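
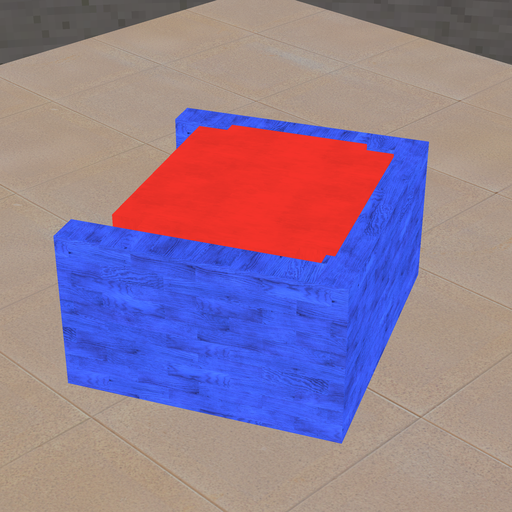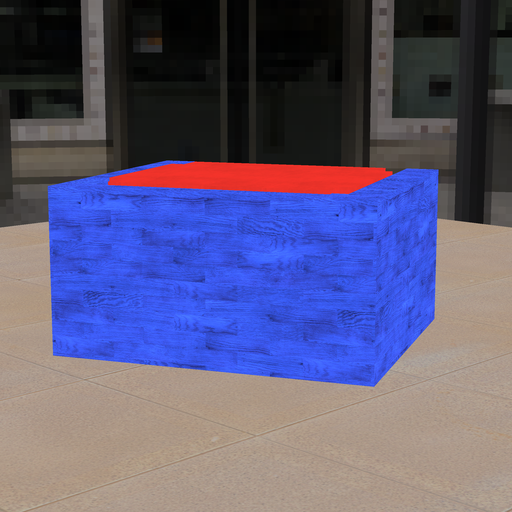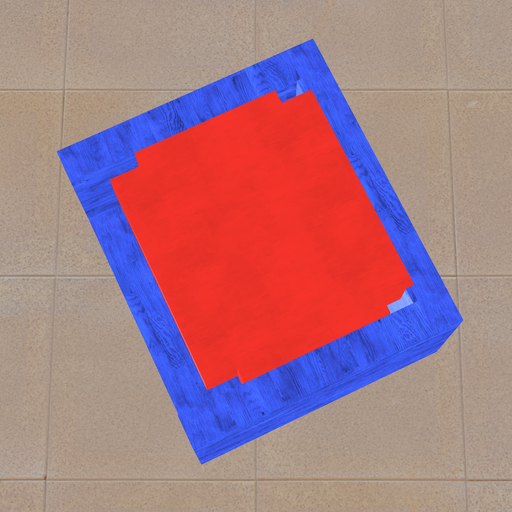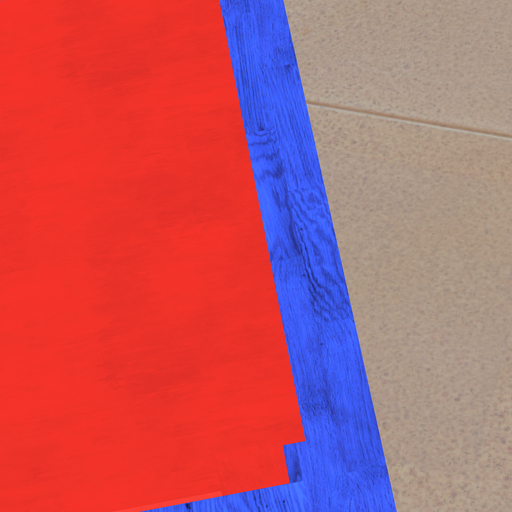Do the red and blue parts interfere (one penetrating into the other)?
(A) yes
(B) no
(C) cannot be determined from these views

(A) yes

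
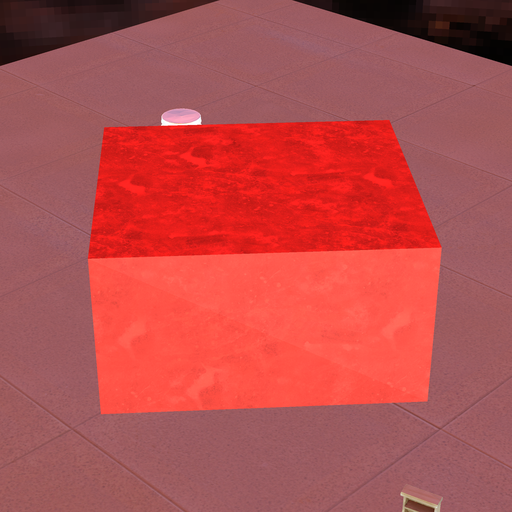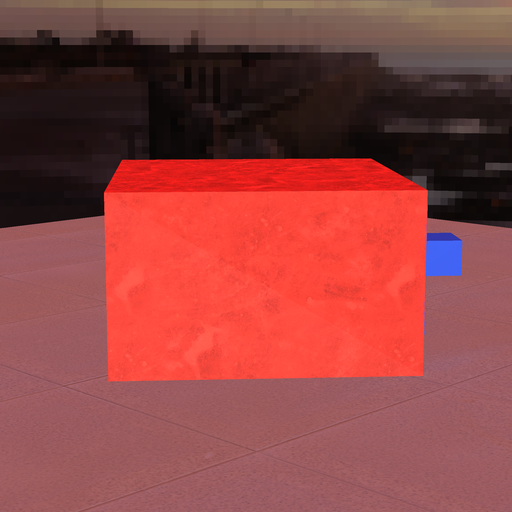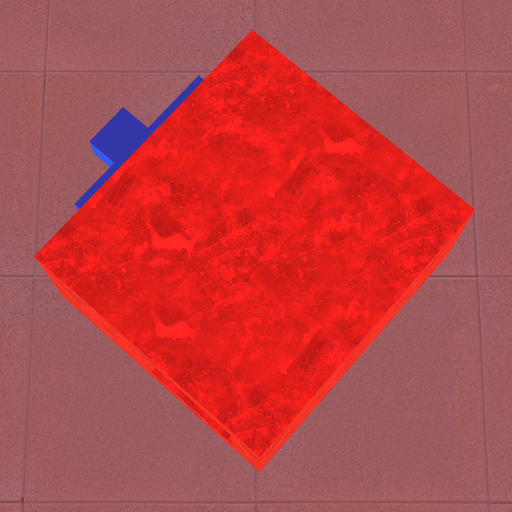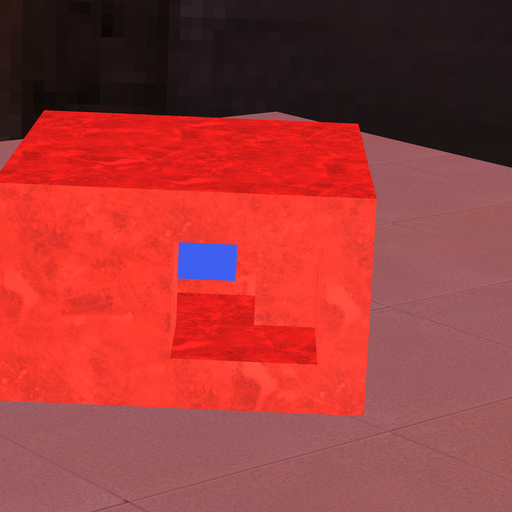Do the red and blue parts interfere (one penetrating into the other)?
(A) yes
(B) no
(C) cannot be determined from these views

(B) no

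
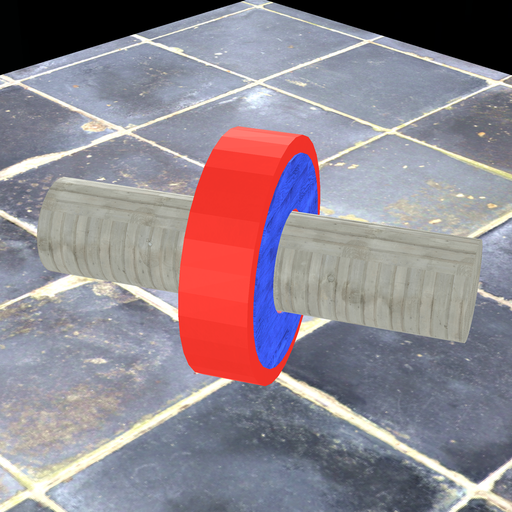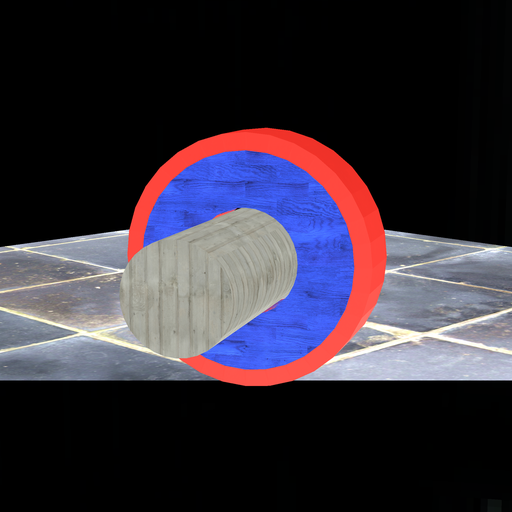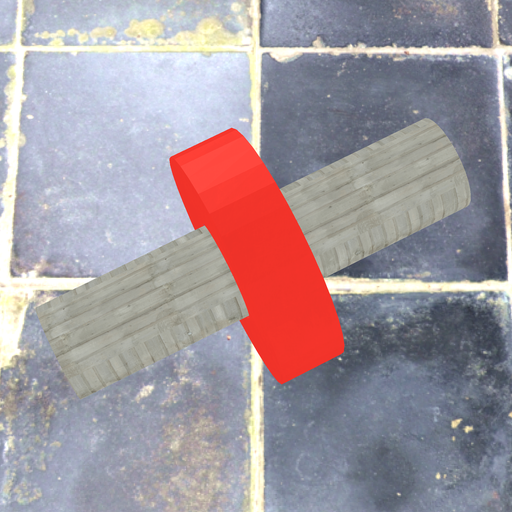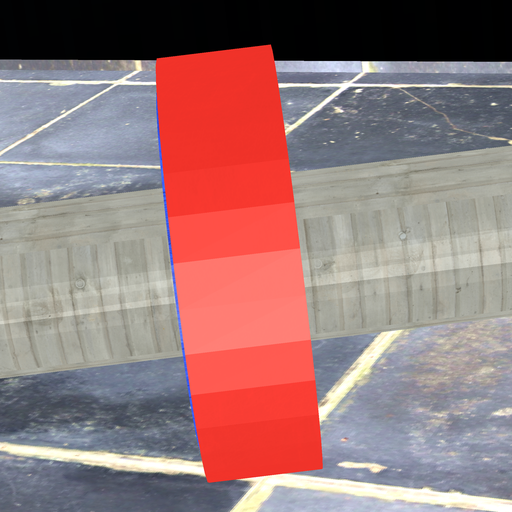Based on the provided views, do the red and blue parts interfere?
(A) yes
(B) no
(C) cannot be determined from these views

(A) yes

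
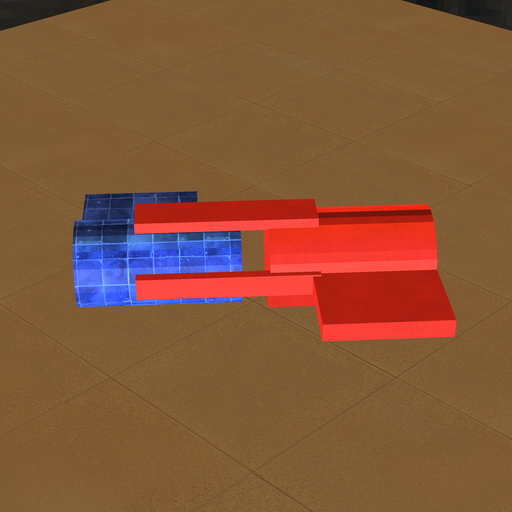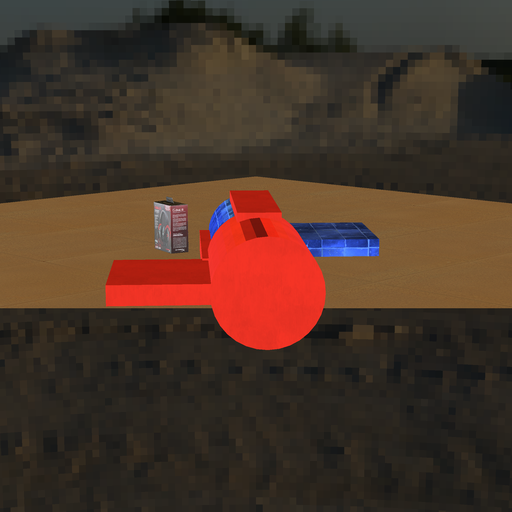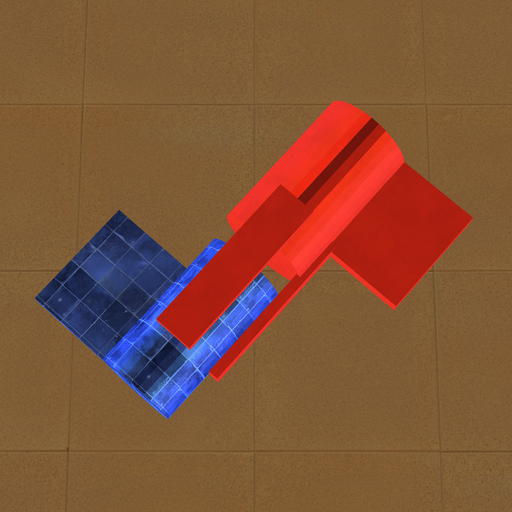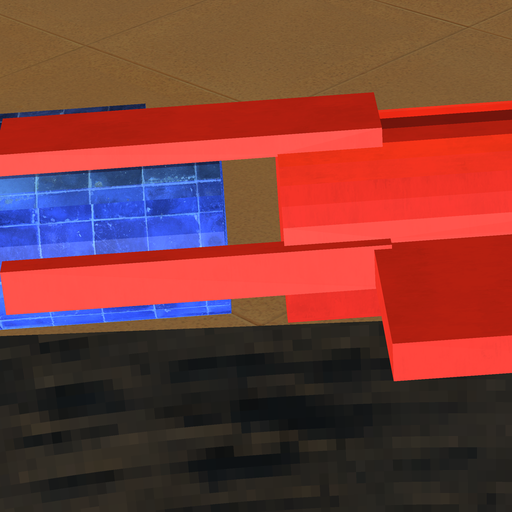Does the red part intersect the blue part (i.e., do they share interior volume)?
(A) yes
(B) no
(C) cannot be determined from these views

(B) no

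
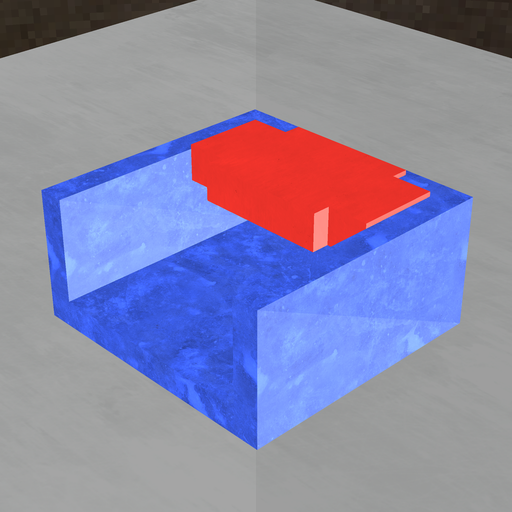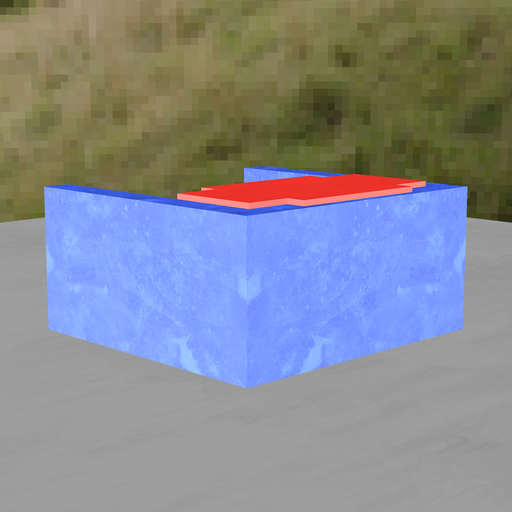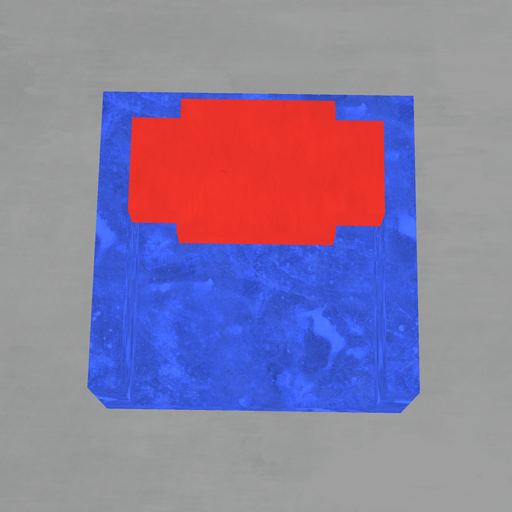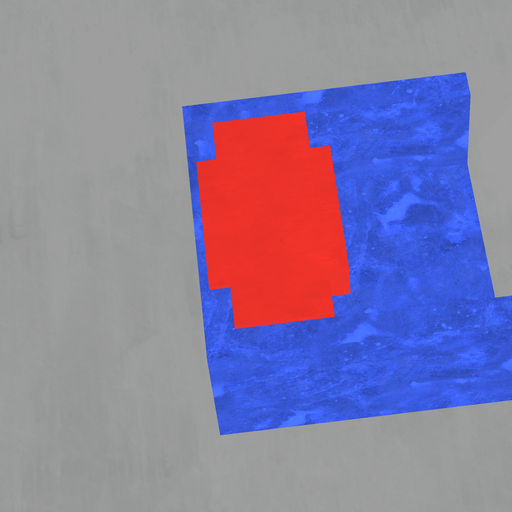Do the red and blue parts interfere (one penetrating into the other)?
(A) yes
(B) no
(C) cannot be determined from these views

(A) yes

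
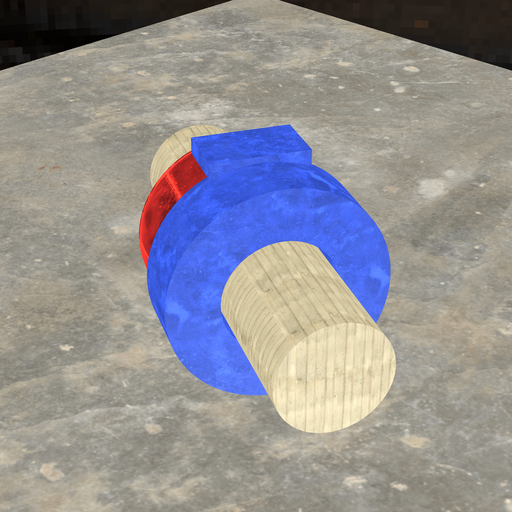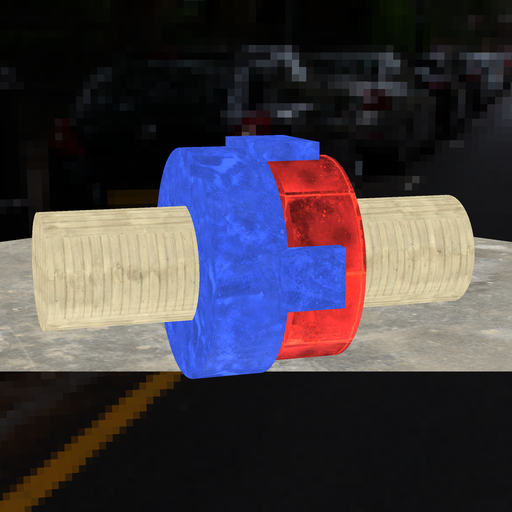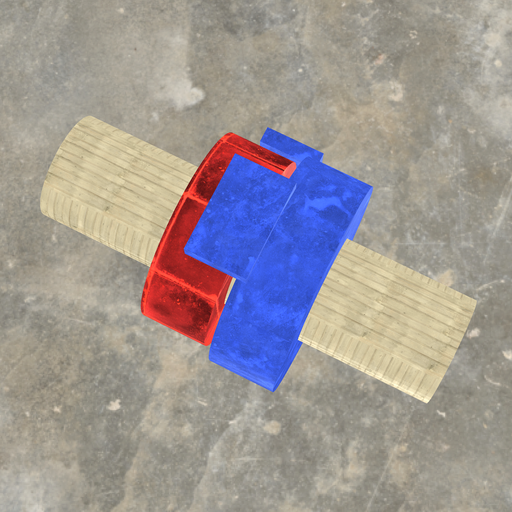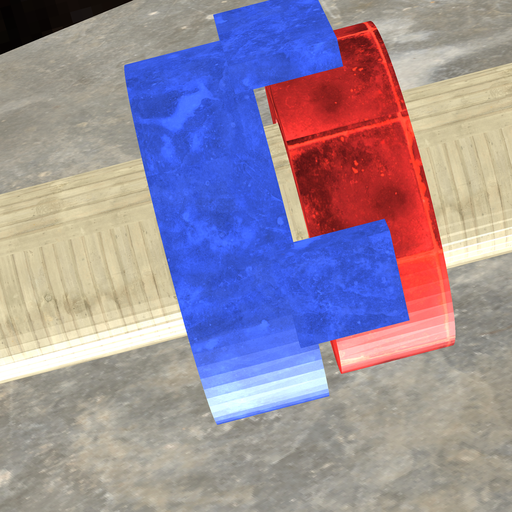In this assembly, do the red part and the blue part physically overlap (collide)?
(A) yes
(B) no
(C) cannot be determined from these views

(B) no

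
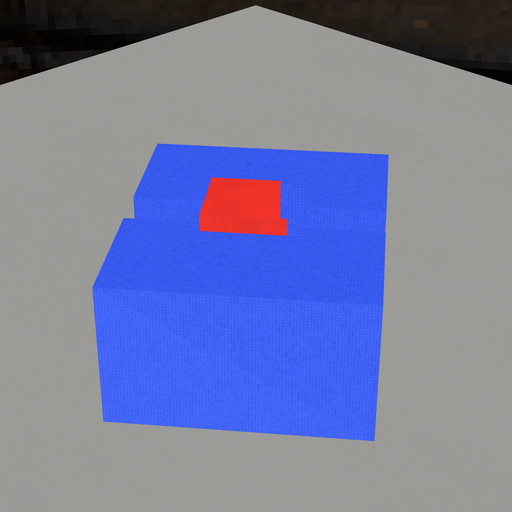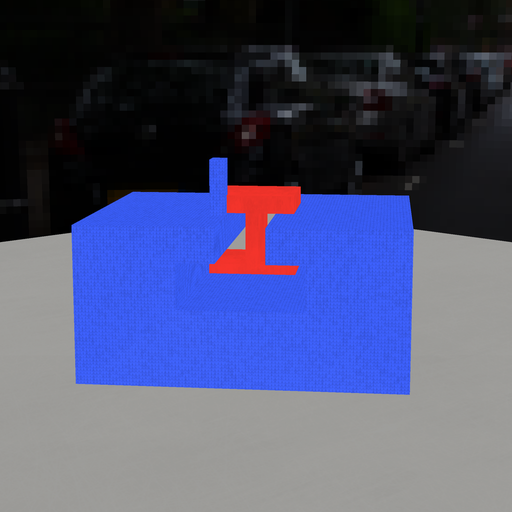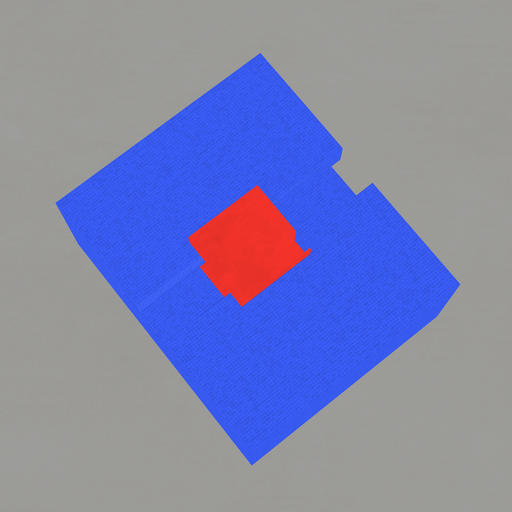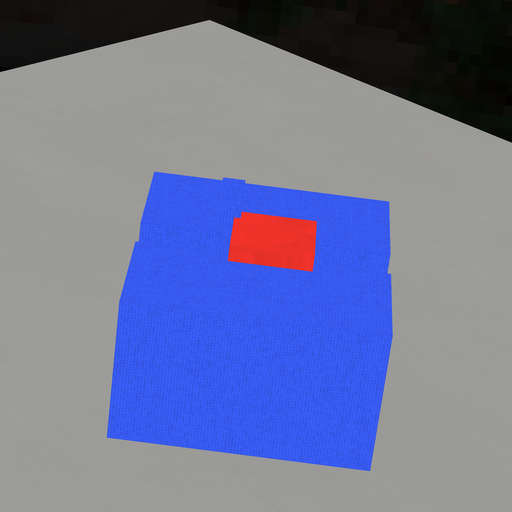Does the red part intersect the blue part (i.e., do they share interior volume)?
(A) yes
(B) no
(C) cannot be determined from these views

(A) yes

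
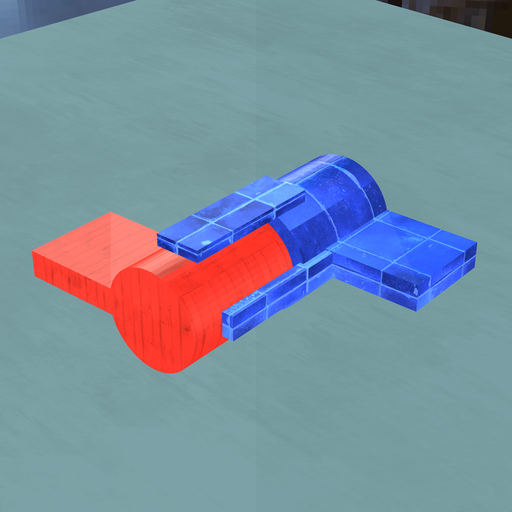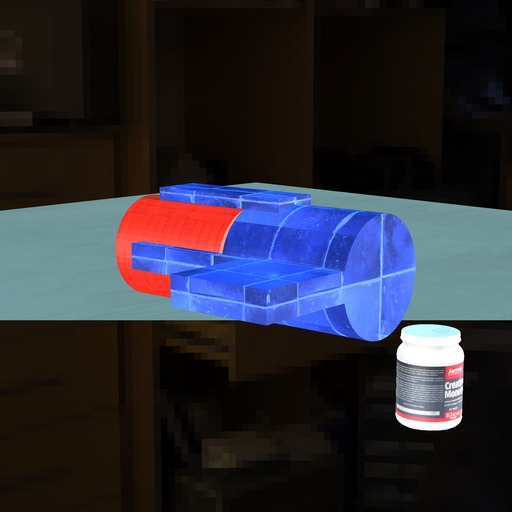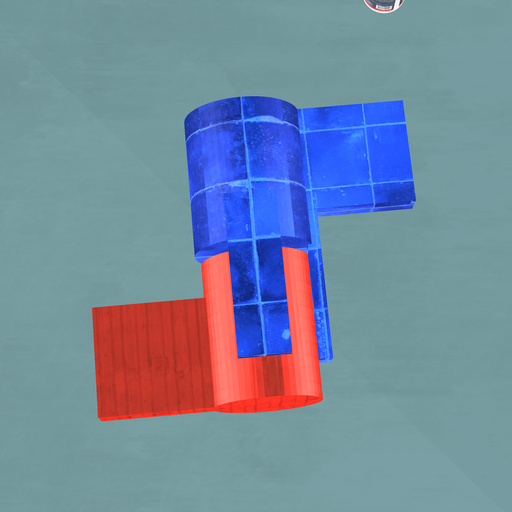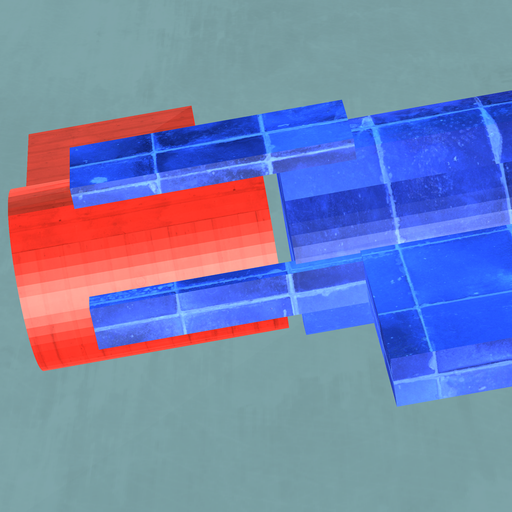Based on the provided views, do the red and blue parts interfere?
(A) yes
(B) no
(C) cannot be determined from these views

(B) no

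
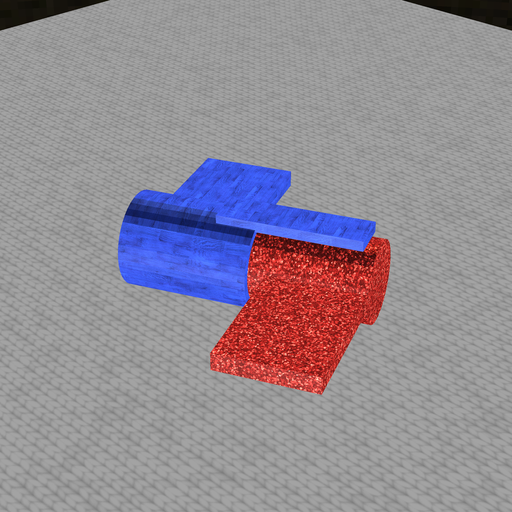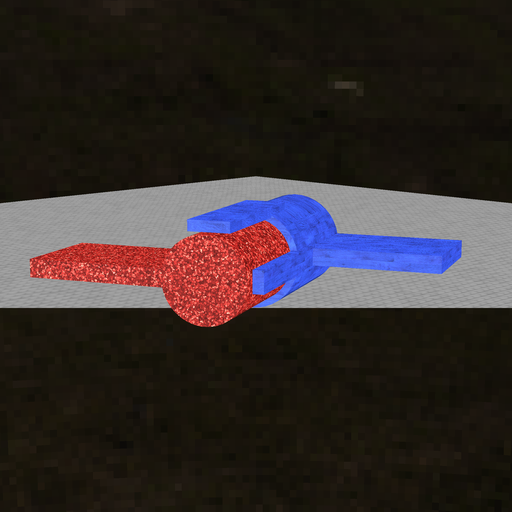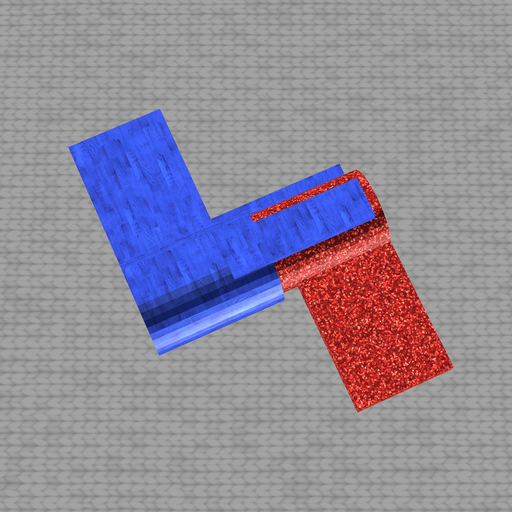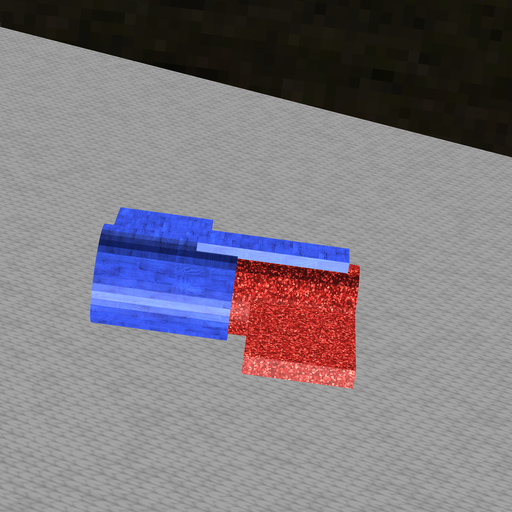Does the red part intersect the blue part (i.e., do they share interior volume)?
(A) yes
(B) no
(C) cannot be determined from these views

(A) yes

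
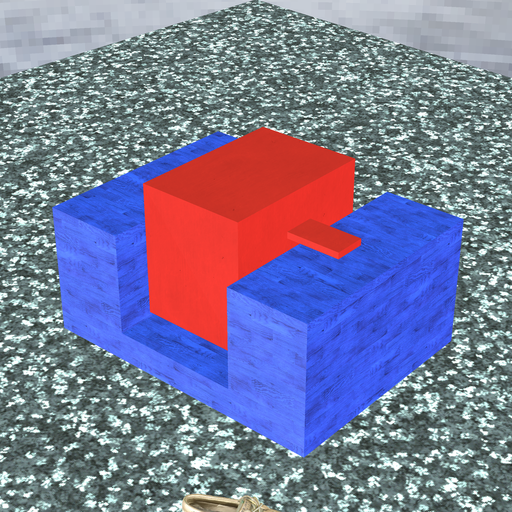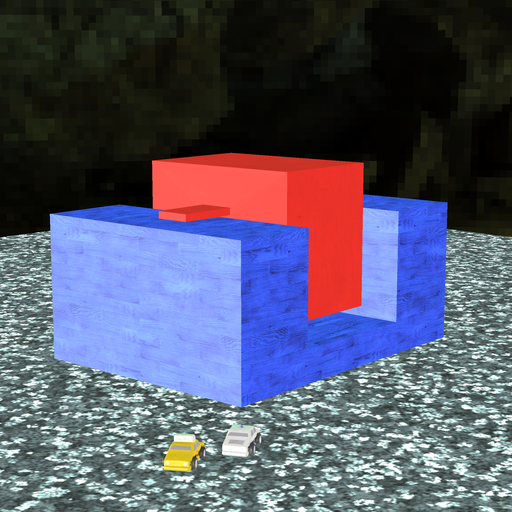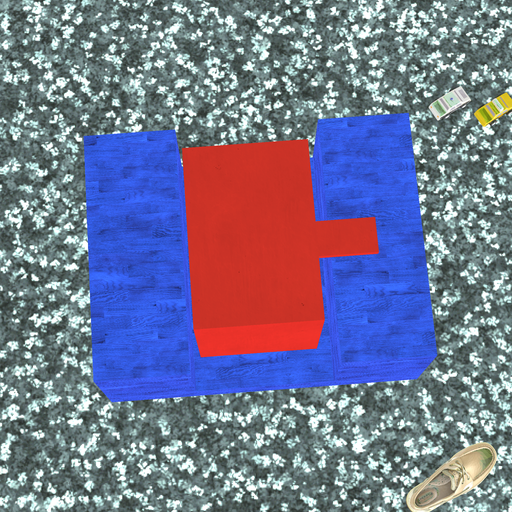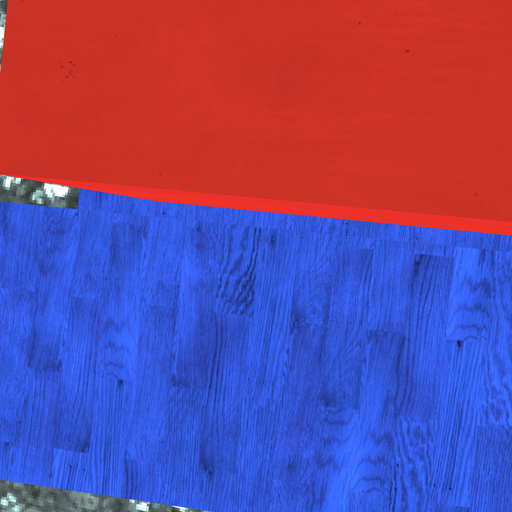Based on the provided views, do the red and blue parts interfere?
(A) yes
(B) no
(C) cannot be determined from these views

(B) no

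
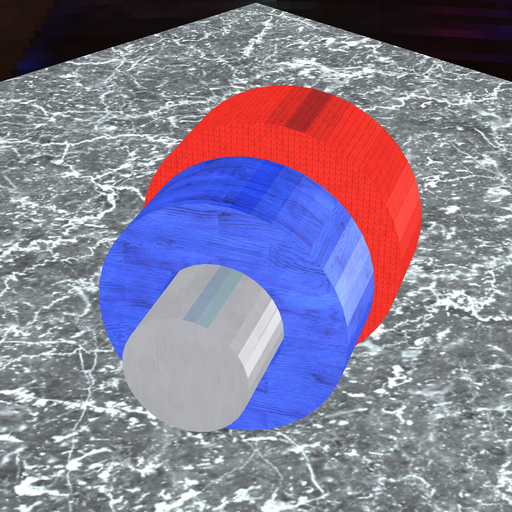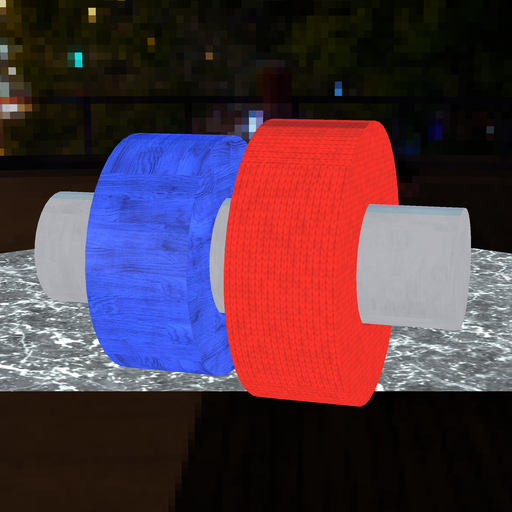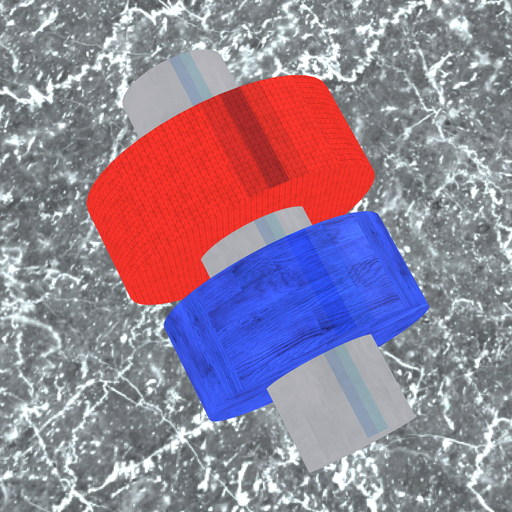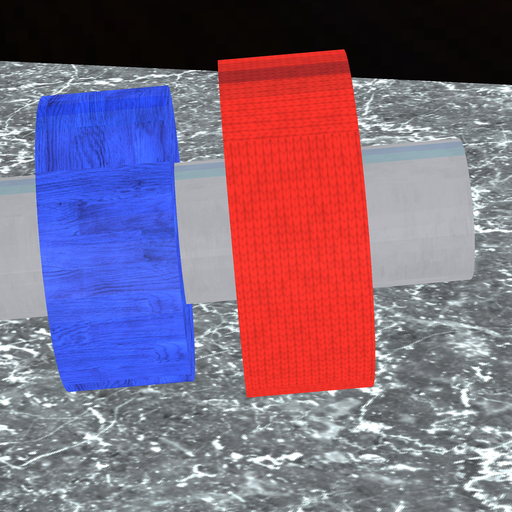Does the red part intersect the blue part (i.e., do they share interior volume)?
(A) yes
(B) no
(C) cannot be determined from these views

(B) no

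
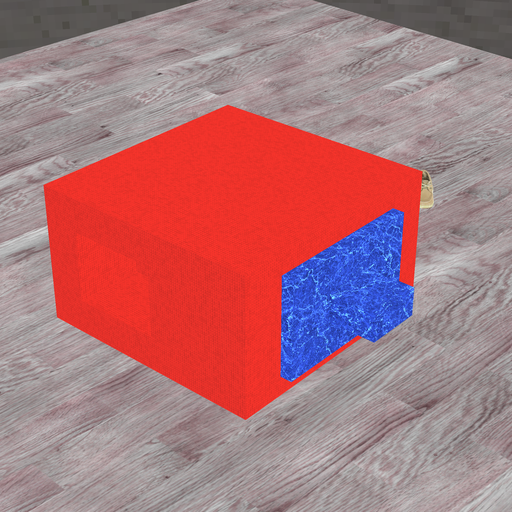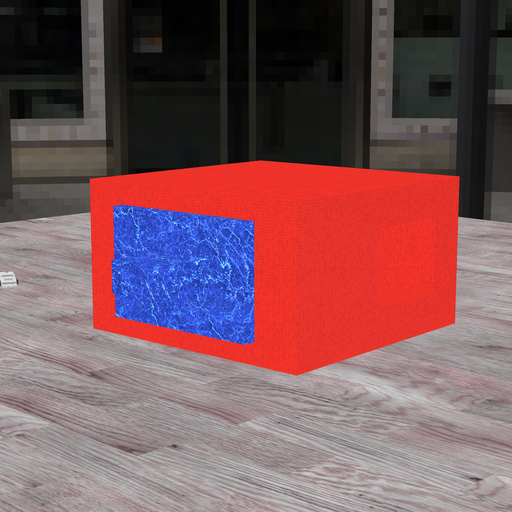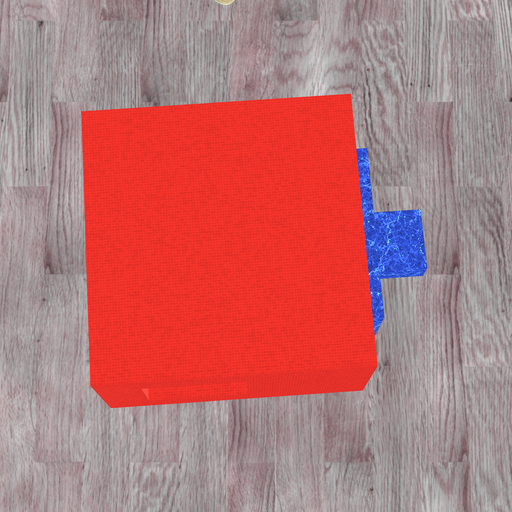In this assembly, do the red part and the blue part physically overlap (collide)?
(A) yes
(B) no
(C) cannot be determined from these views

(C) cannot be determined from these views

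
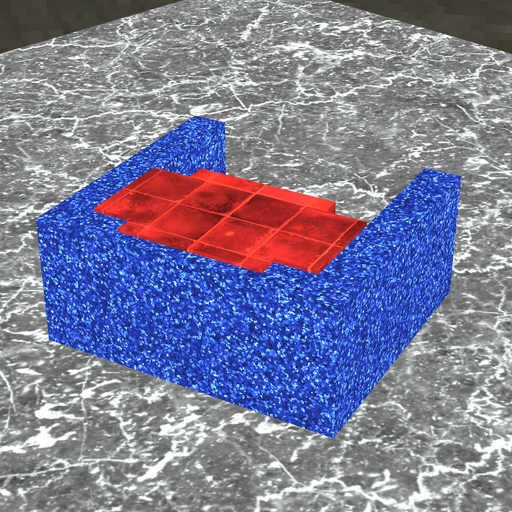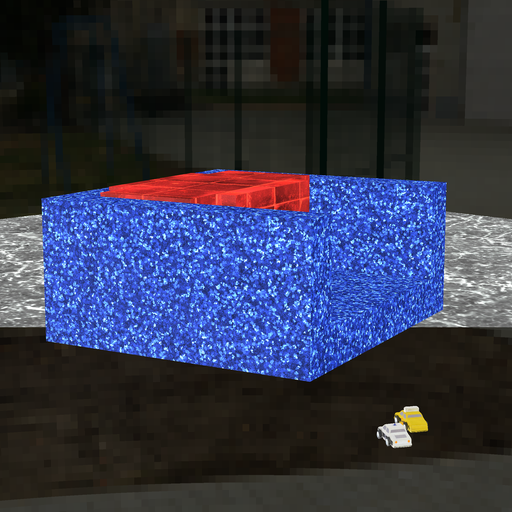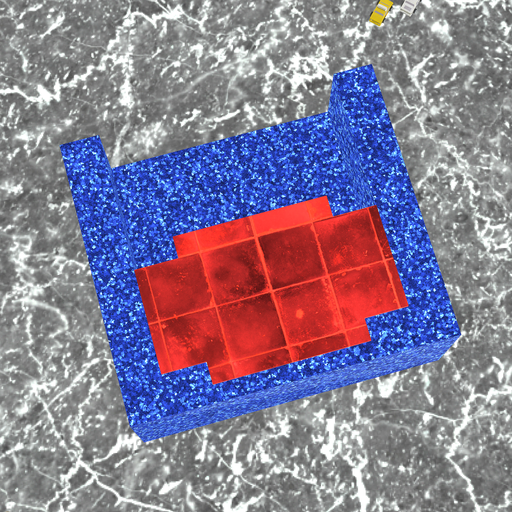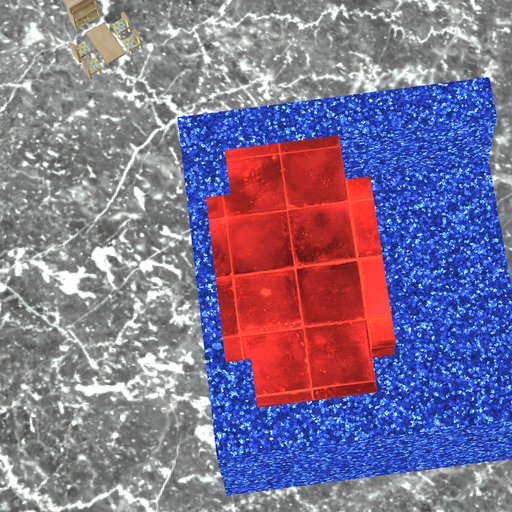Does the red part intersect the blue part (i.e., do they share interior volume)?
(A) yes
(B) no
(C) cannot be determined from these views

(A) yes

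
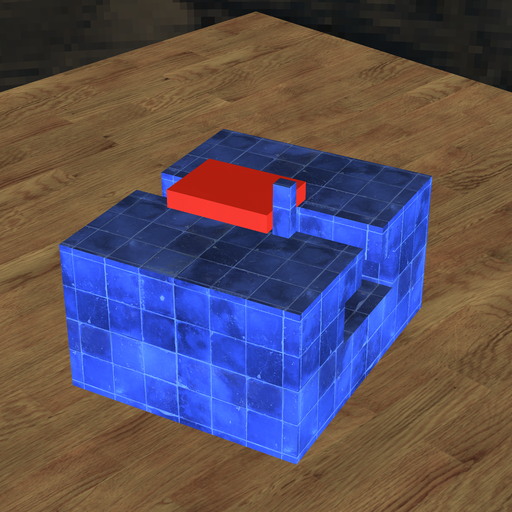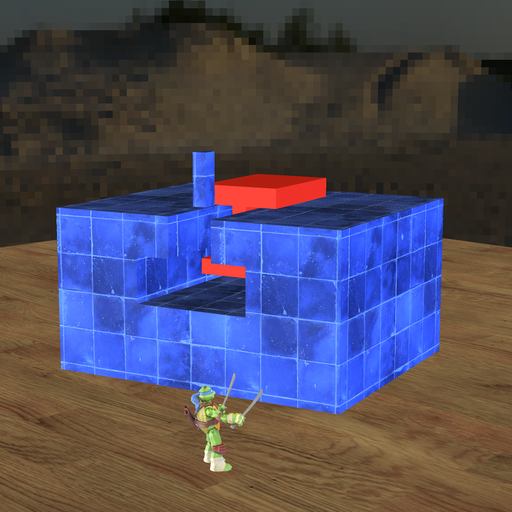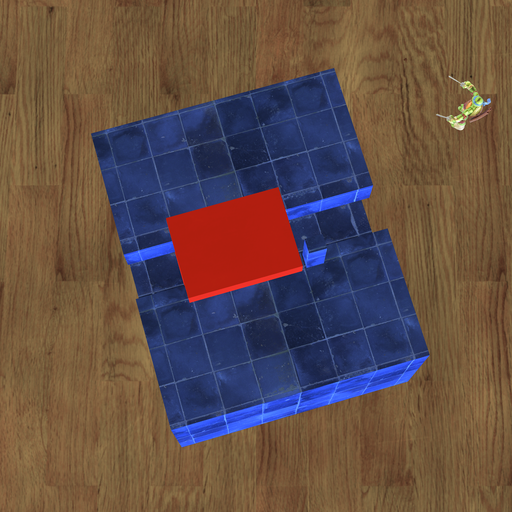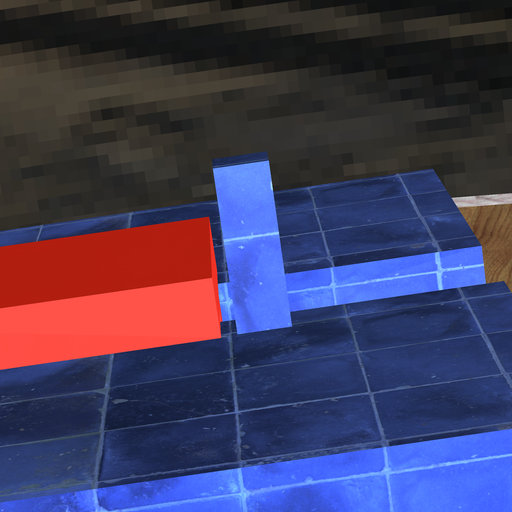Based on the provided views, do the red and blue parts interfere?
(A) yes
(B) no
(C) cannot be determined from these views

(B) no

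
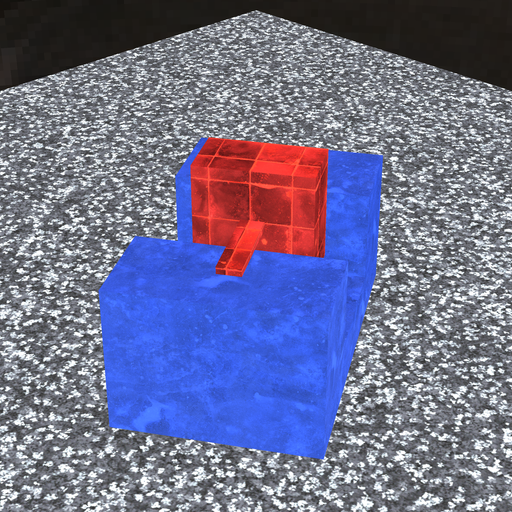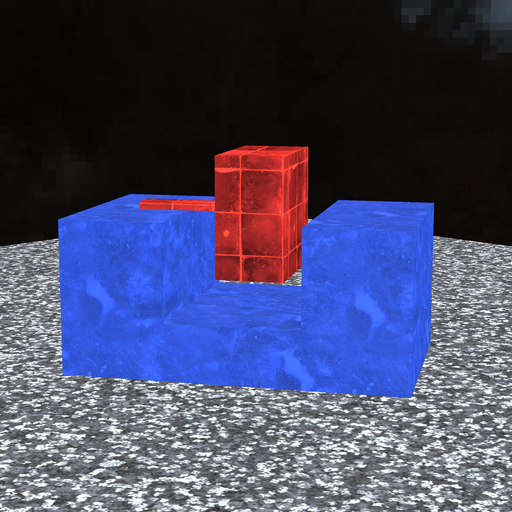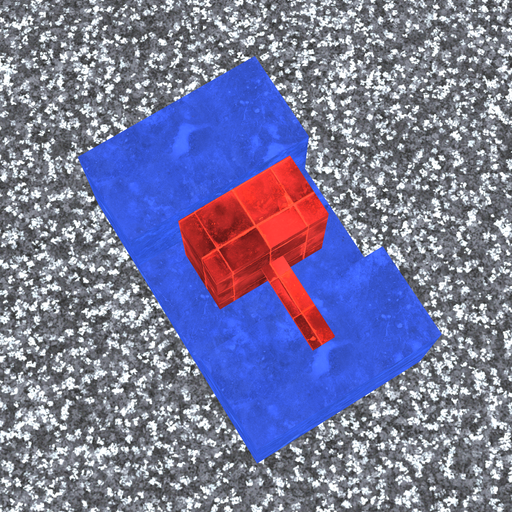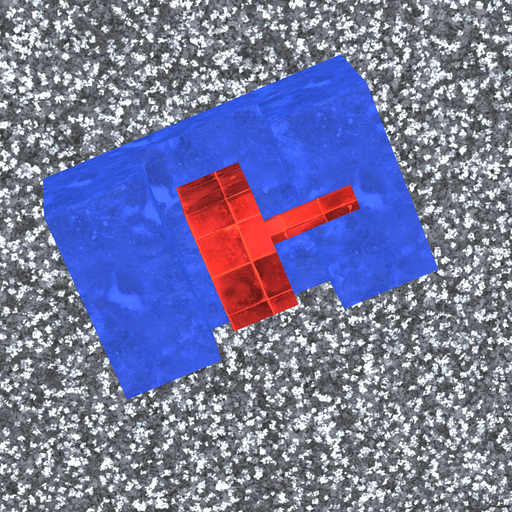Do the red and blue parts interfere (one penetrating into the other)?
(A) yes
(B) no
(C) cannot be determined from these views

(B) no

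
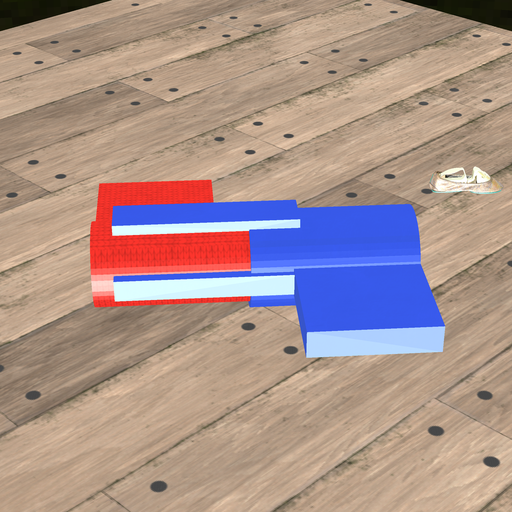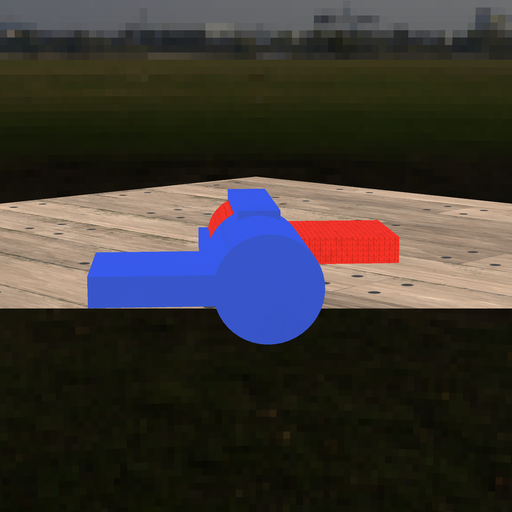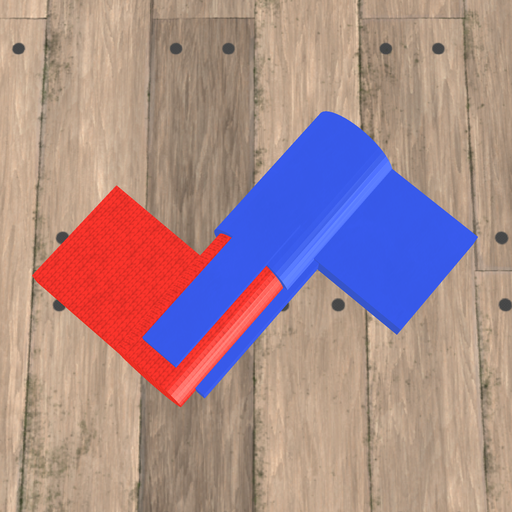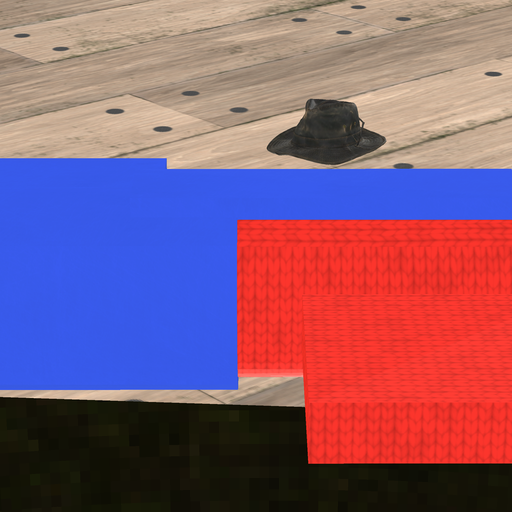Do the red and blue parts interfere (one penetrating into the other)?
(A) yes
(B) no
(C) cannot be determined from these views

(A) yes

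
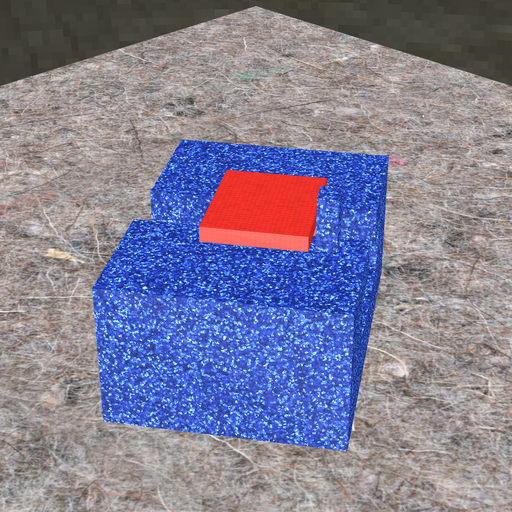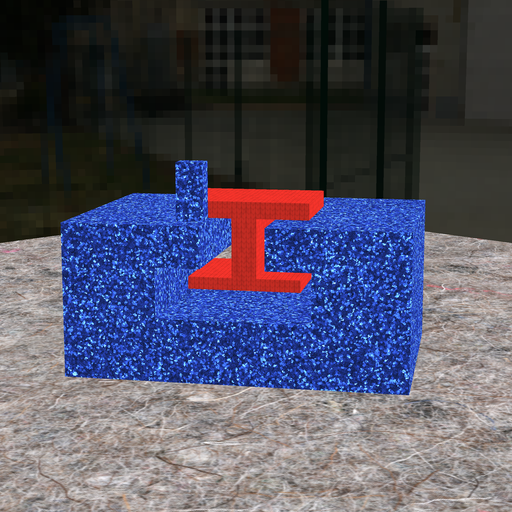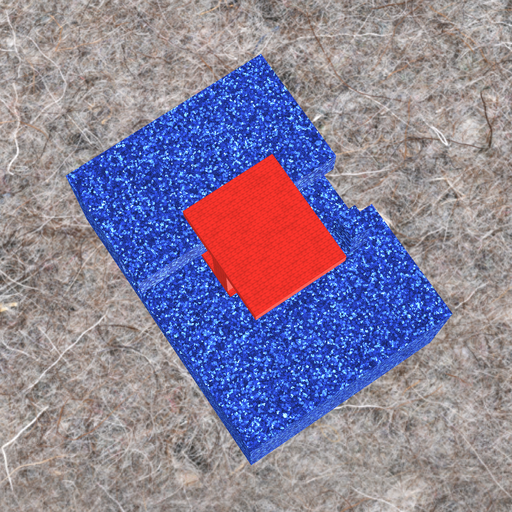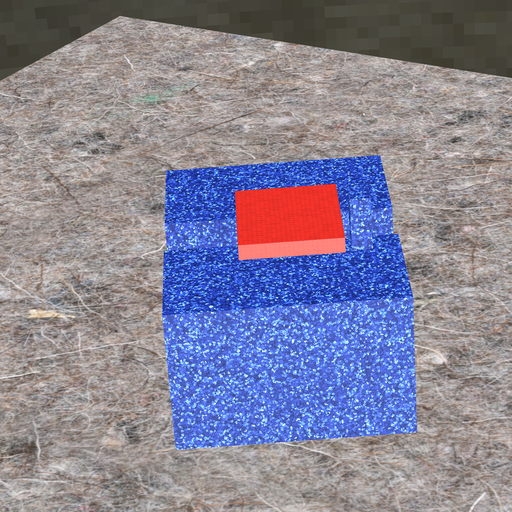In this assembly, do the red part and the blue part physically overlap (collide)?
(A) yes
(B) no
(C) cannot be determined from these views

(B) no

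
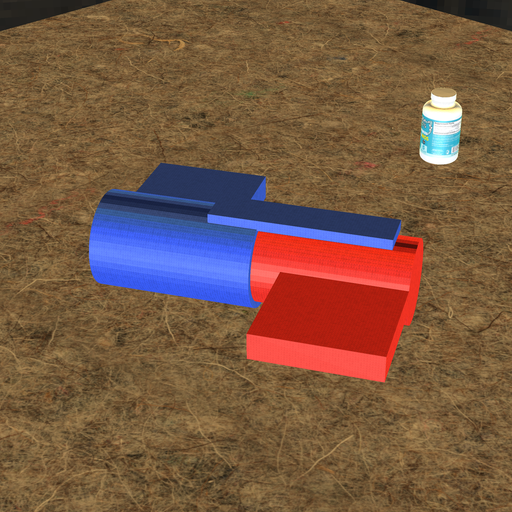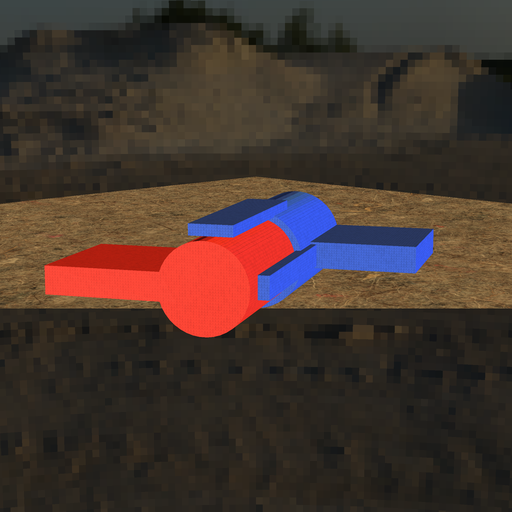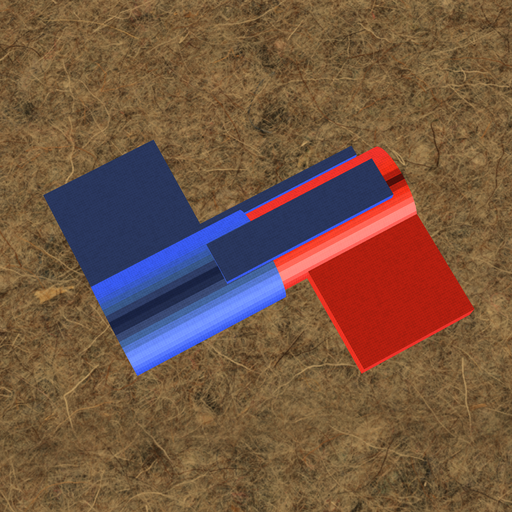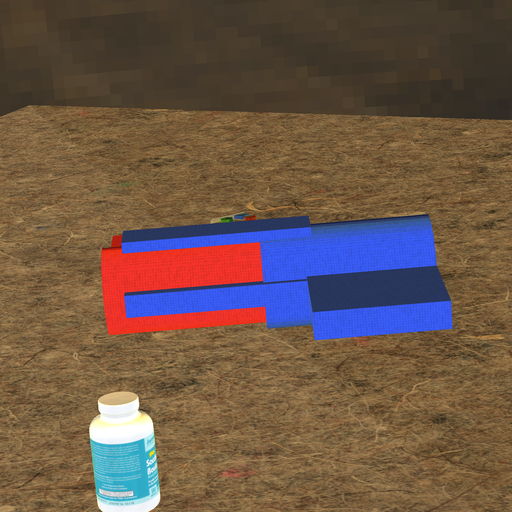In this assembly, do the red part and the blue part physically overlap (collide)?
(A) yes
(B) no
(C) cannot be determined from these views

(A) yes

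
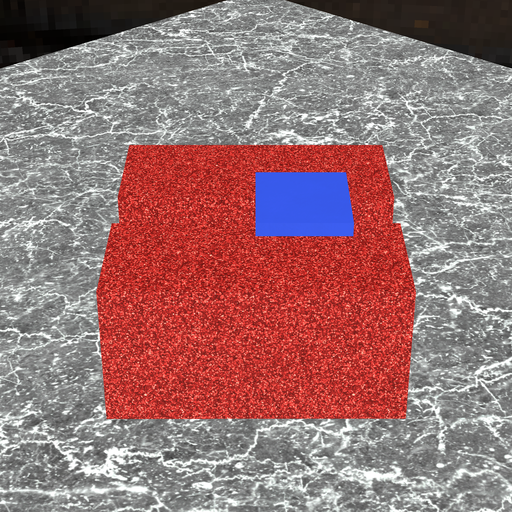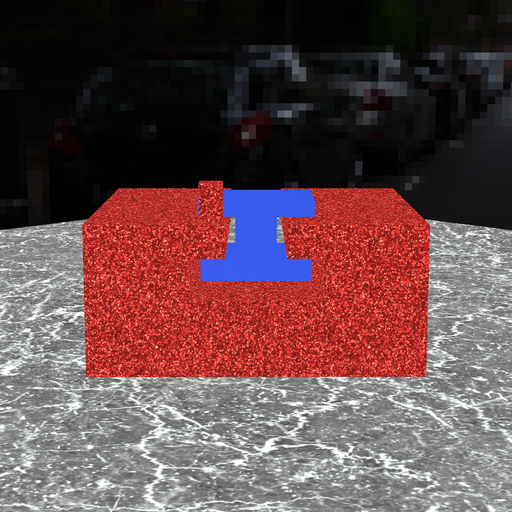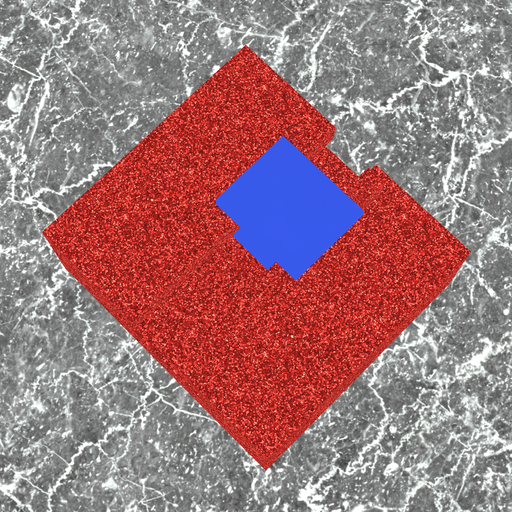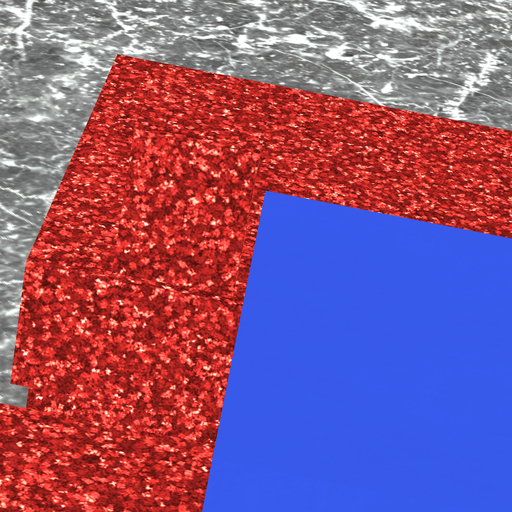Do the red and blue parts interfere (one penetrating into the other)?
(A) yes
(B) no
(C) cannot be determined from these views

(B) no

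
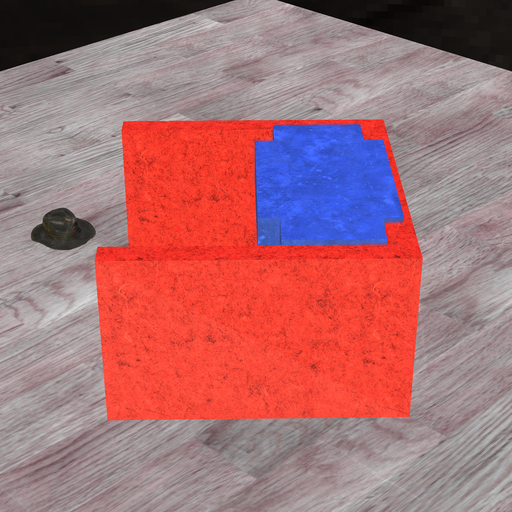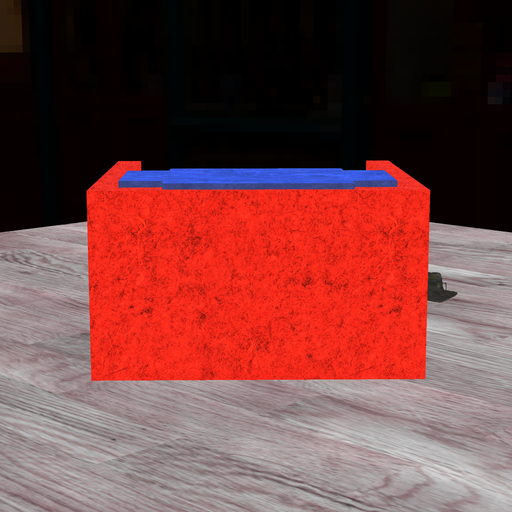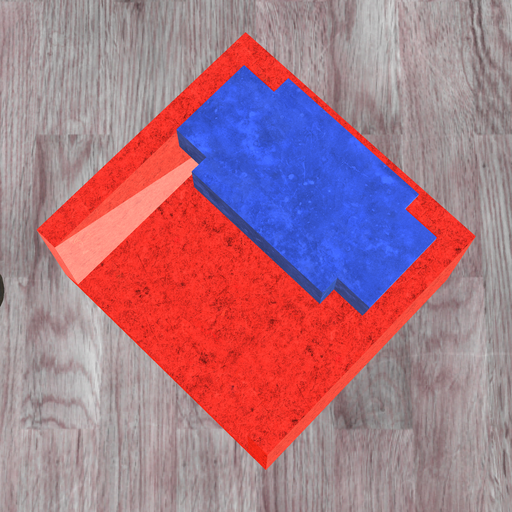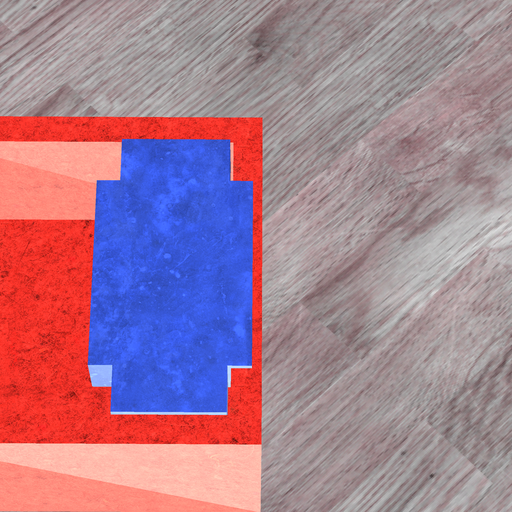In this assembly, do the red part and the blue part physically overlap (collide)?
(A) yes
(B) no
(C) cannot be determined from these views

(A) yes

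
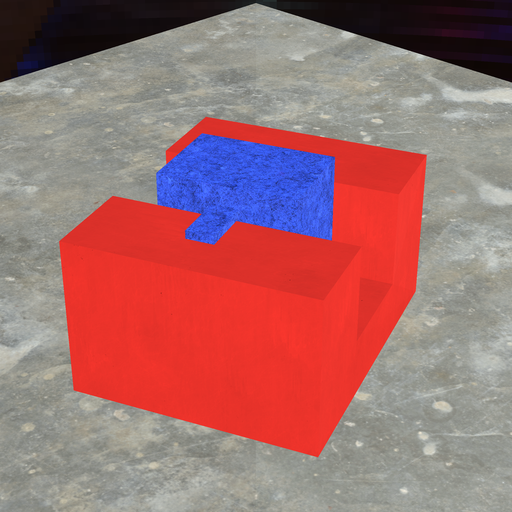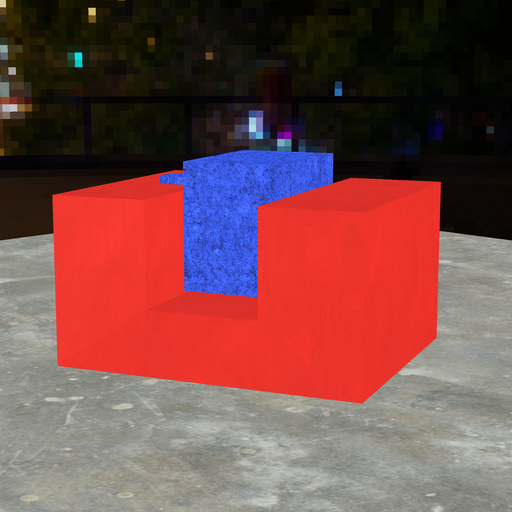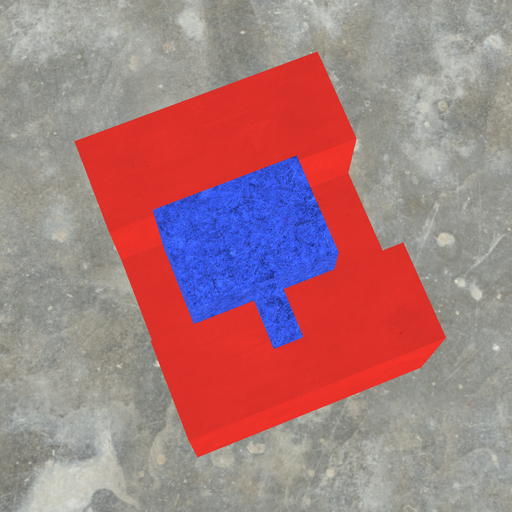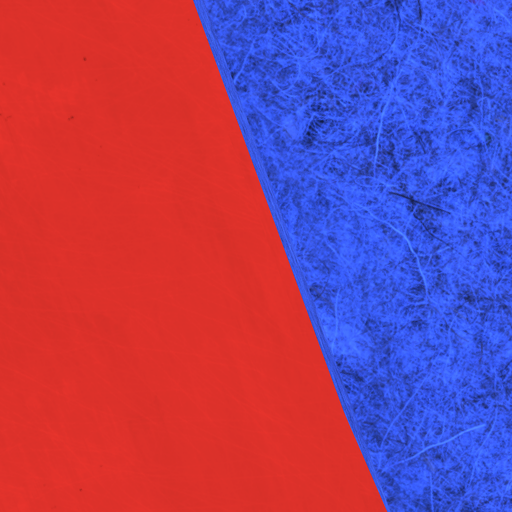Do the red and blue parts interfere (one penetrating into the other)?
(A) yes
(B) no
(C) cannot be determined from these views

(B) no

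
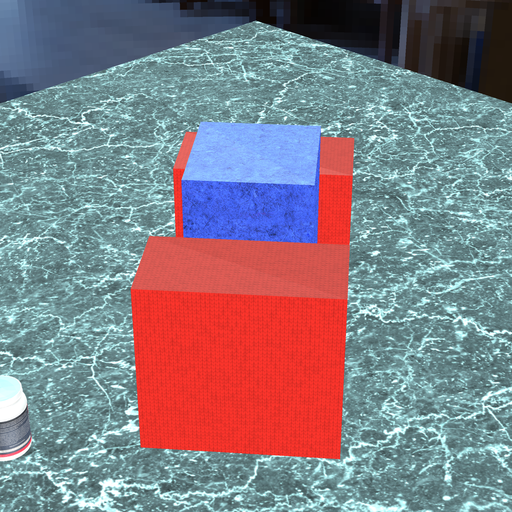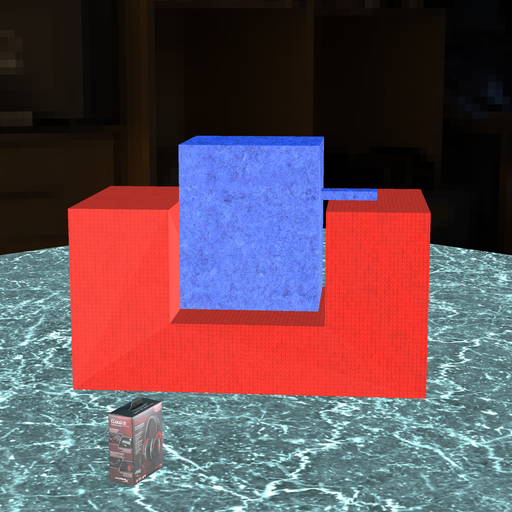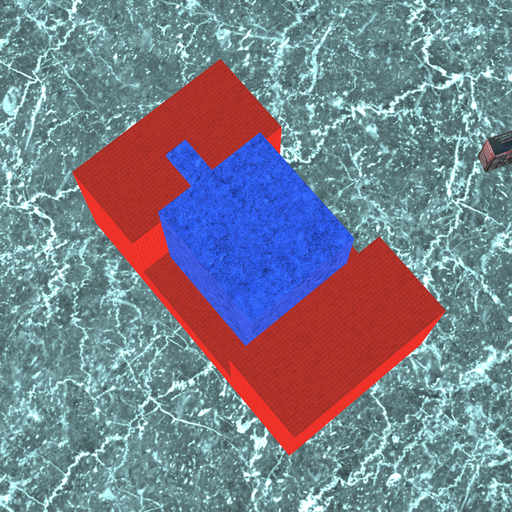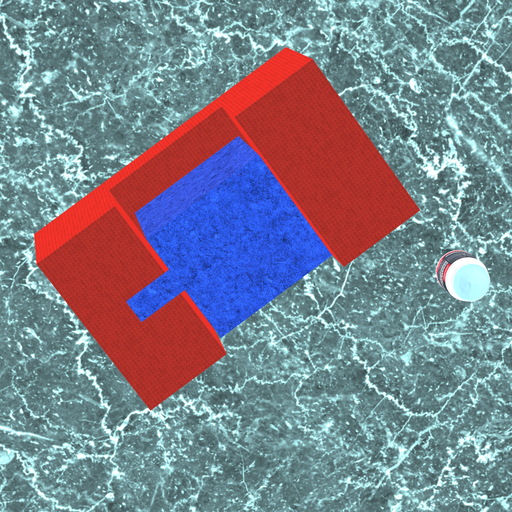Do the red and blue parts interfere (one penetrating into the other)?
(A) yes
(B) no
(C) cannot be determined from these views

(B) no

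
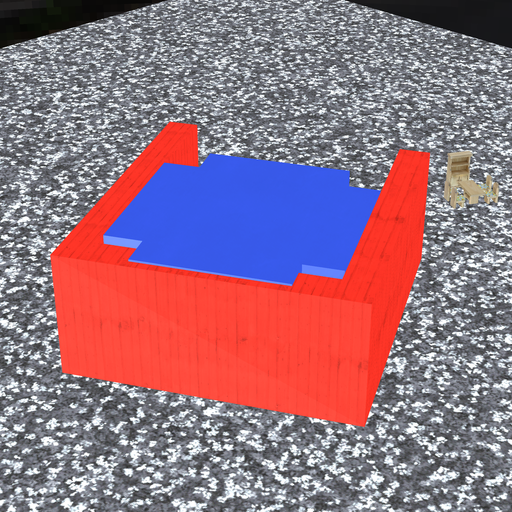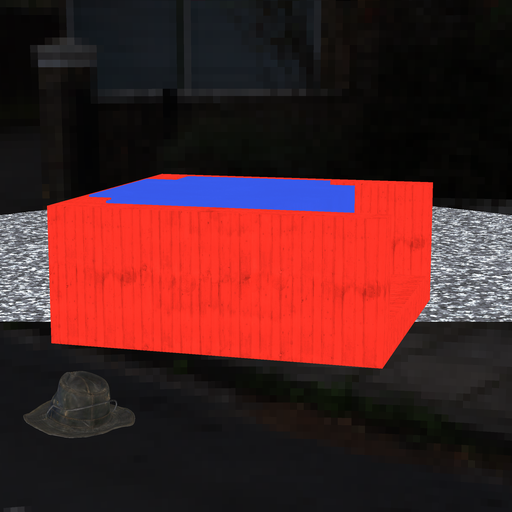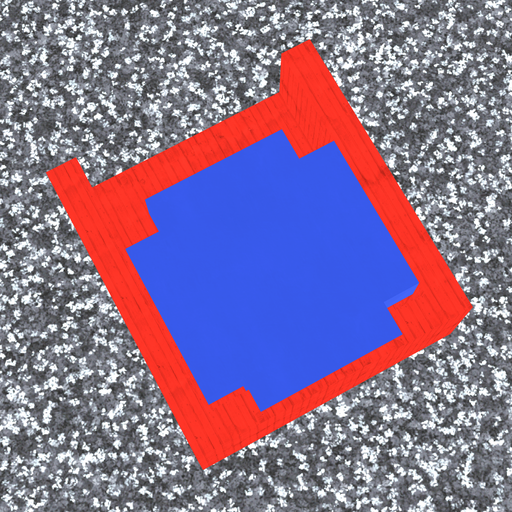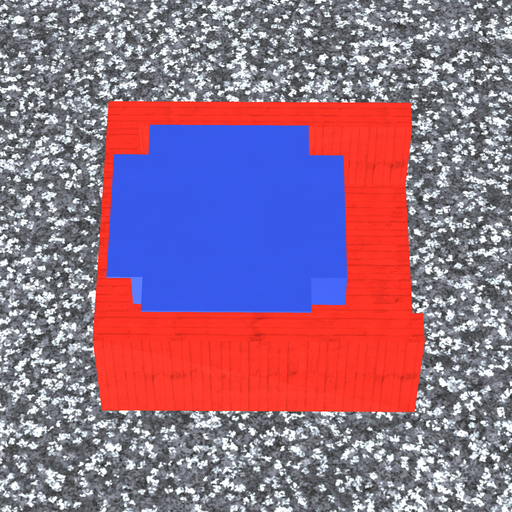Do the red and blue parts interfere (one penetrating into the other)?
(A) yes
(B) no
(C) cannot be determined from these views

(A) yes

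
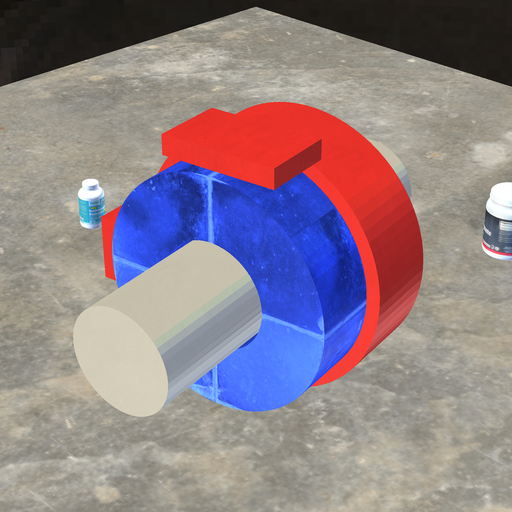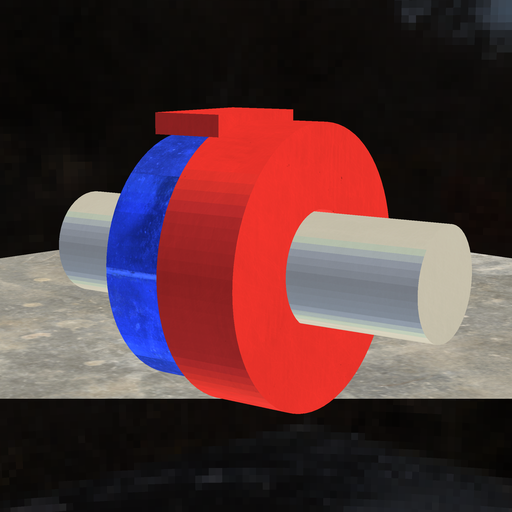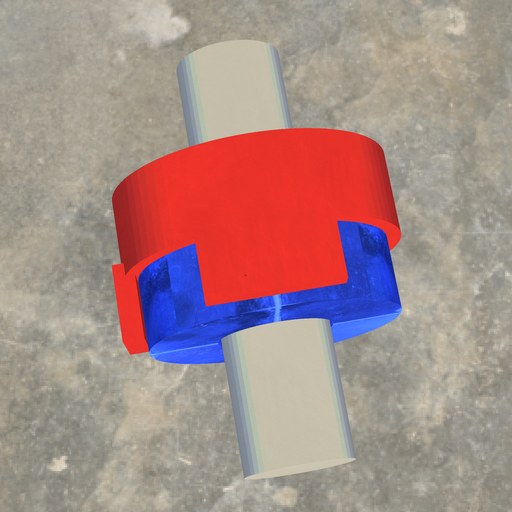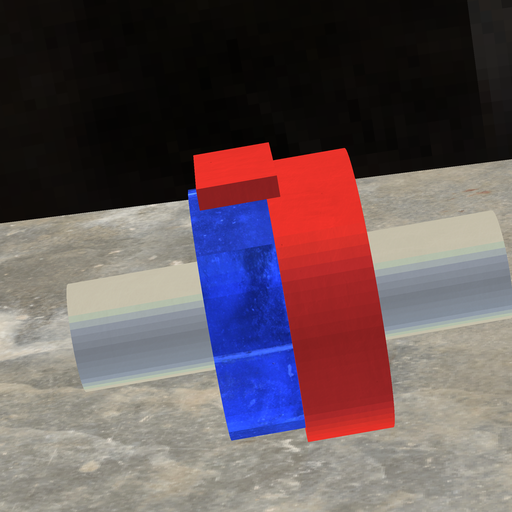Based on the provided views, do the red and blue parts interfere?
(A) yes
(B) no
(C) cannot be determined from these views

(A) yes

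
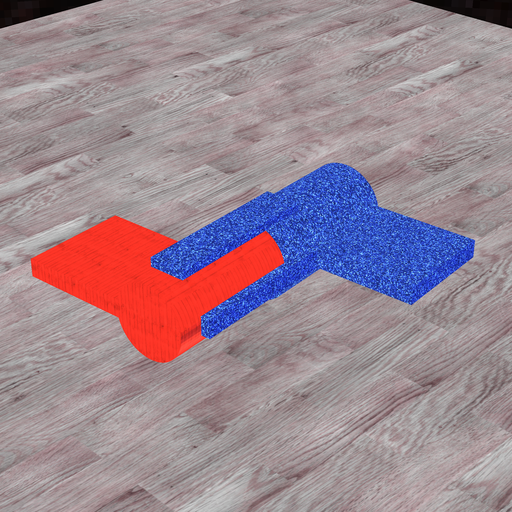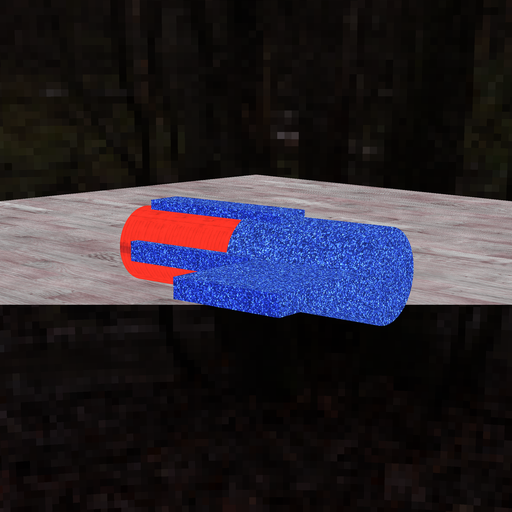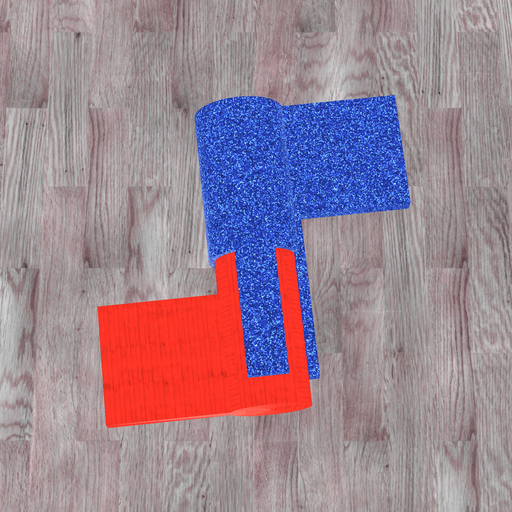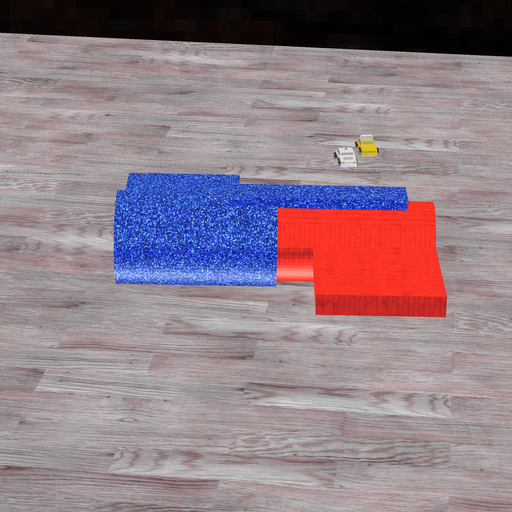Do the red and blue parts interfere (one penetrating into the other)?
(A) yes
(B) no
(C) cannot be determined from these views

(A) yes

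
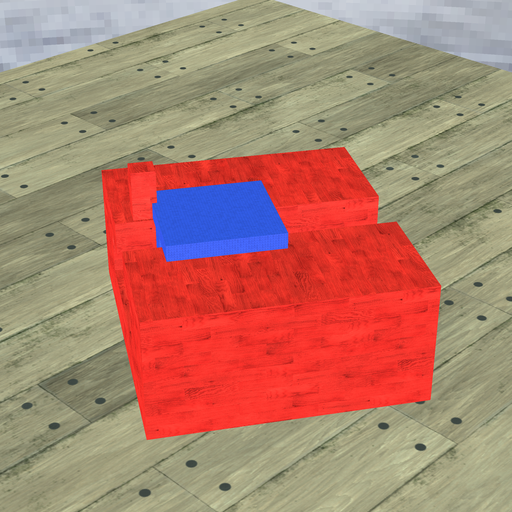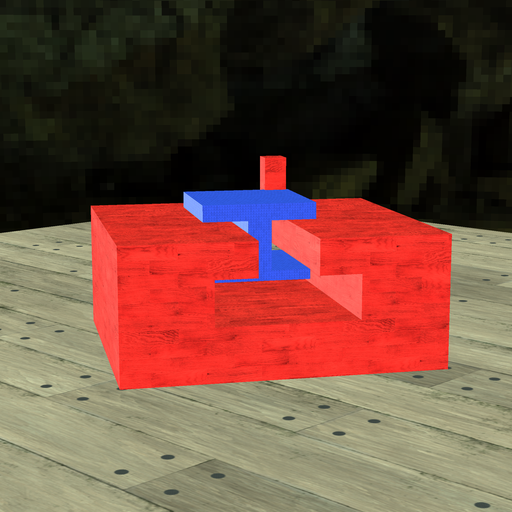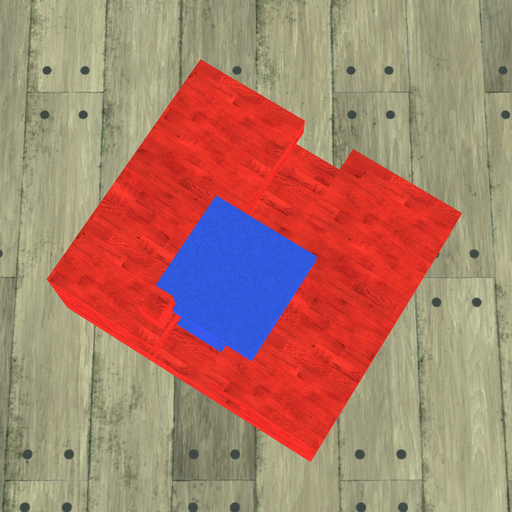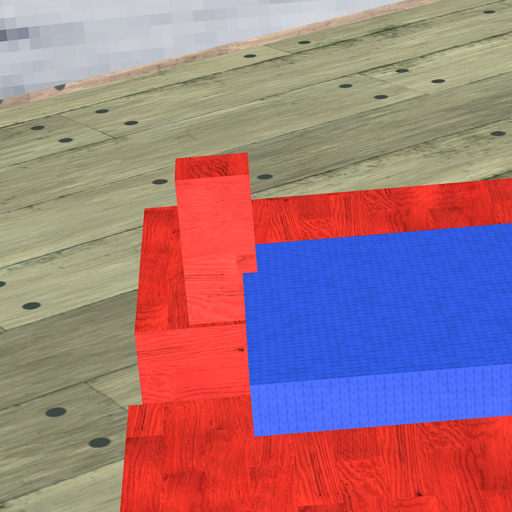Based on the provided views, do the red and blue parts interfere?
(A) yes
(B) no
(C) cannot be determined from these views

(A) yes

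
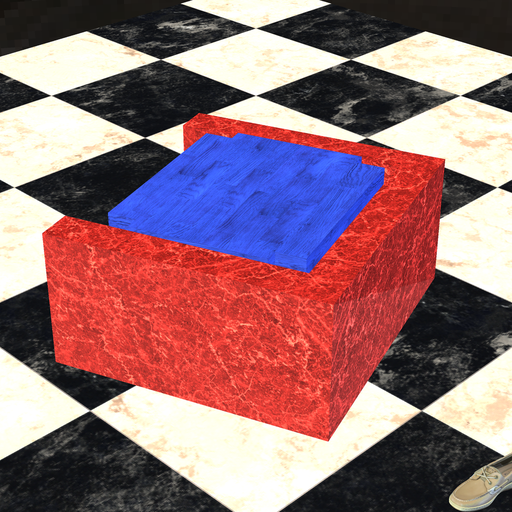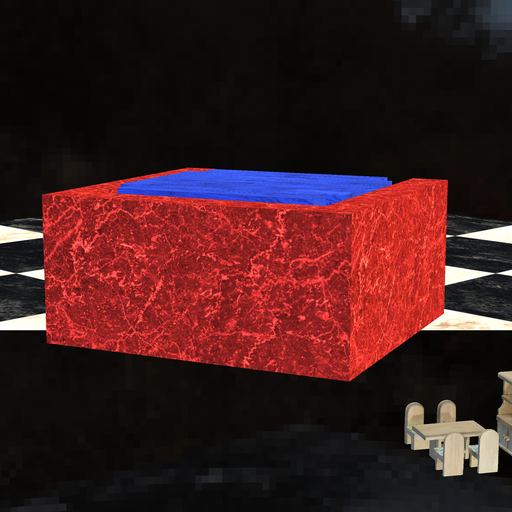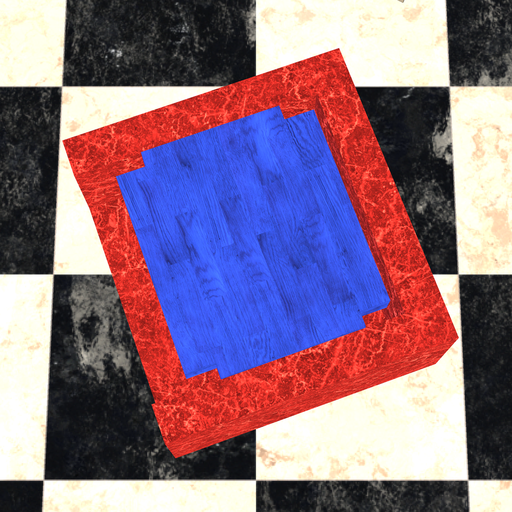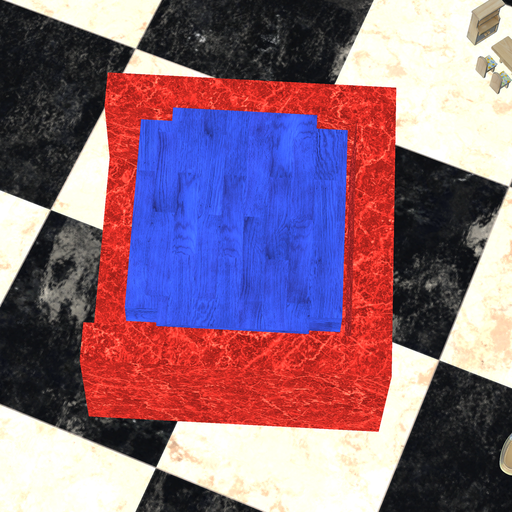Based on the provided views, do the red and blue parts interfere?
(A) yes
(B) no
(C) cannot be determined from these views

(B) no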